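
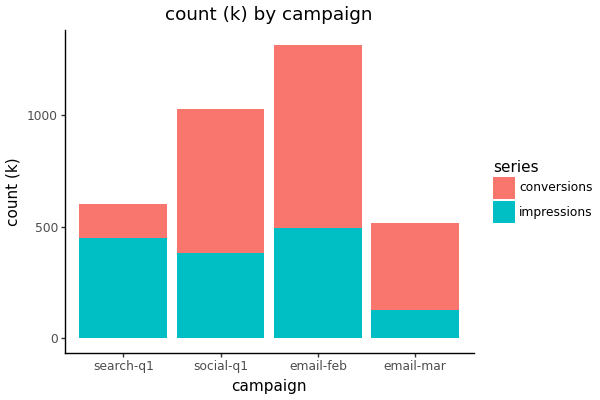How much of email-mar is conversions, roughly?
conversions top ≈ 600, bottom ≈ 200; segment ≈ 400.

≈ 400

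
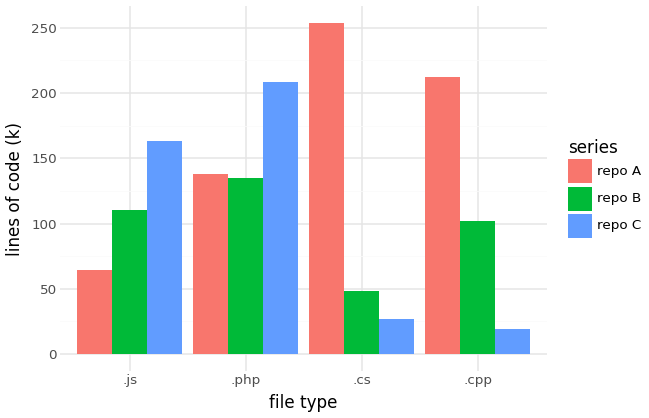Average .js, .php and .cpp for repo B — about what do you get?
≈ 108

(100 + 125 + 100) / 3 ≈ 108.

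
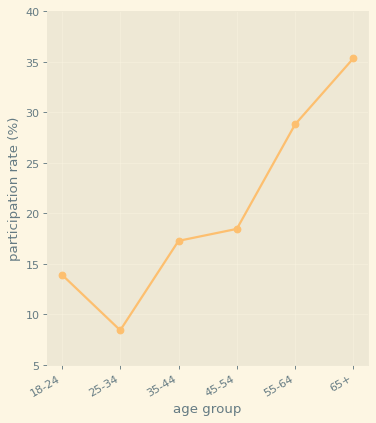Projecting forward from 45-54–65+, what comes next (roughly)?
Last three: 20, 30, 35 → slope ≈ 7.5/step → next ≈ 42.5.

≈ 42.5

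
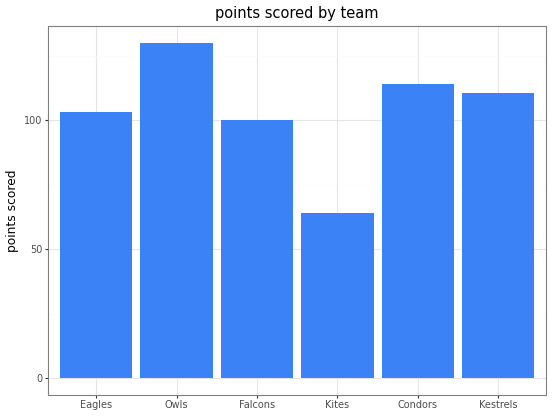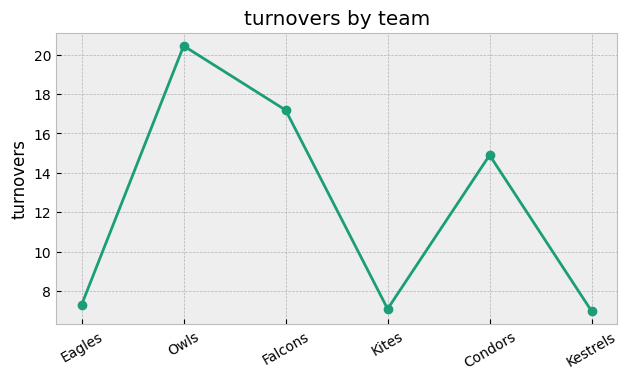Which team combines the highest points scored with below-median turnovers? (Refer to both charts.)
Chart 2 median turnovers ≈ 12; below-median teams: Eagles, Kites, Kestrels. Among those, Kestrels has the highest points scored (≈ 120).

Kestrels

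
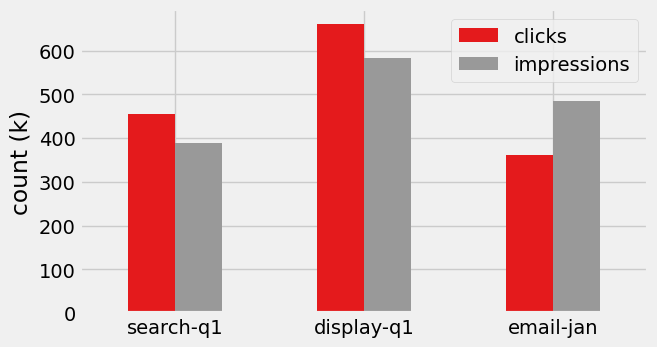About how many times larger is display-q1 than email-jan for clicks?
≈ 1.75×

display-q1 ≈ 700, email-jan ≈ 400; 700/400 ≈ 1.75.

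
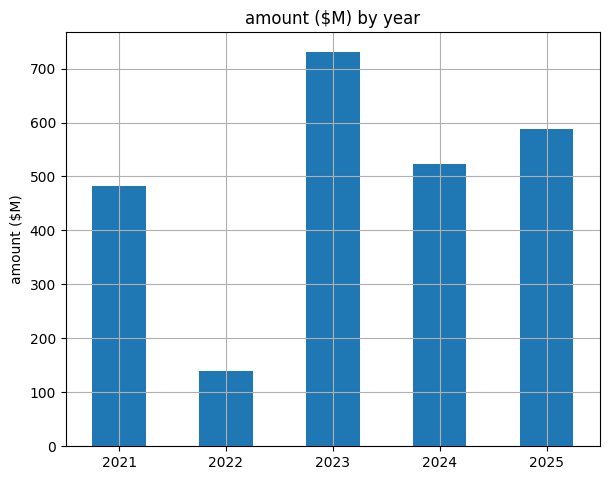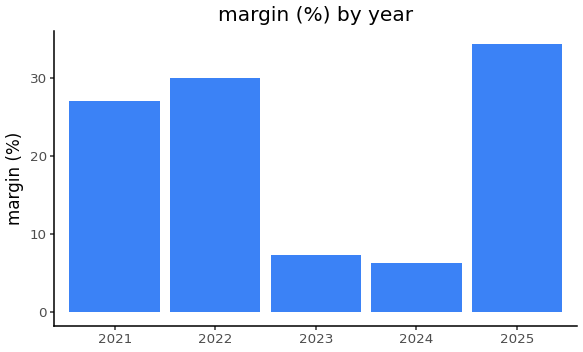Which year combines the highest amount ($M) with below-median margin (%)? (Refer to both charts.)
2023

Chart 2 median margin (%) ≈ 25; below-median years: 2023, 2024. Among those, 2023 has the highest amount ($M) (≈ 700).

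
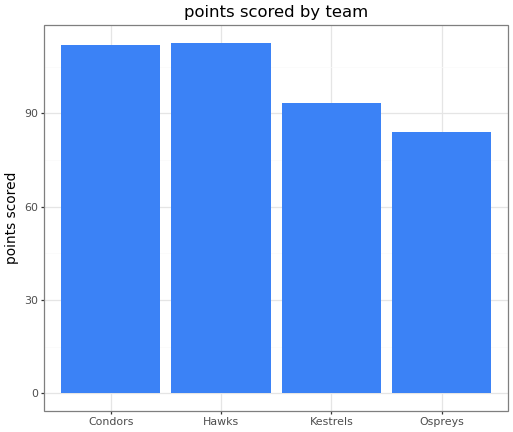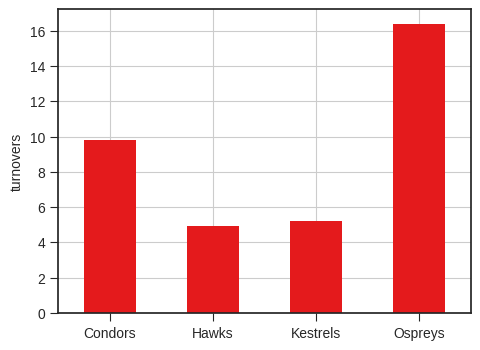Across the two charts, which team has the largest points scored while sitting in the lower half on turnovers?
Hawks

Chart 2 median turnovers ≈ 8; below-median teams: Hawks, Kestrels. Among those, Hawks has the highest points scored (≈ 120).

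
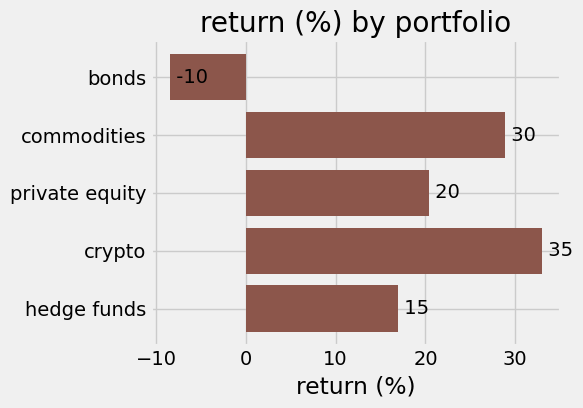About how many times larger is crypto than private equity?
≈ 1.75×

crypto ≈ 35, private equity ≈ 20; 35/20 ≈ 1.75.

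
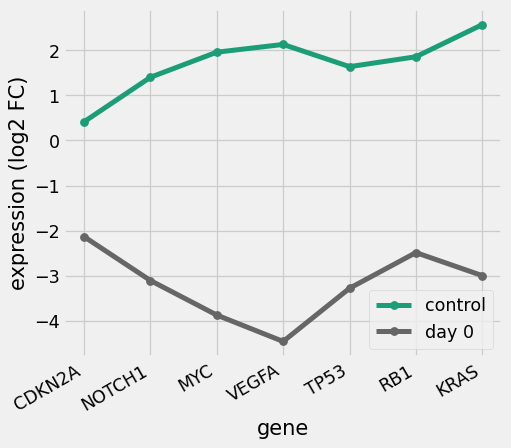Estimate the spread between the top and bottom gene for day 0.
≈ 2

Max CDKN2A ≈ -2, min VEGFA ≈ -4; range ≈ 2.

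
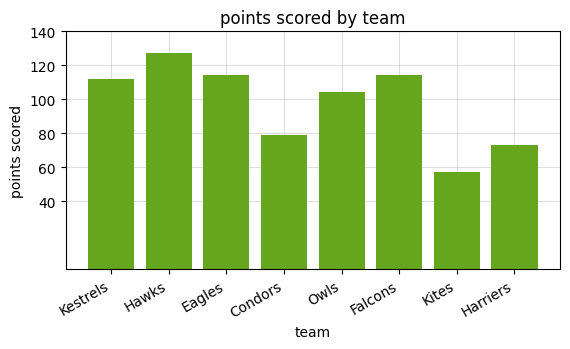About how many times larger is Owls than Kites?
≈ 1.67×

Owls ≈ 100, Kites ≈ 60; 100/60 ≈ 1.67.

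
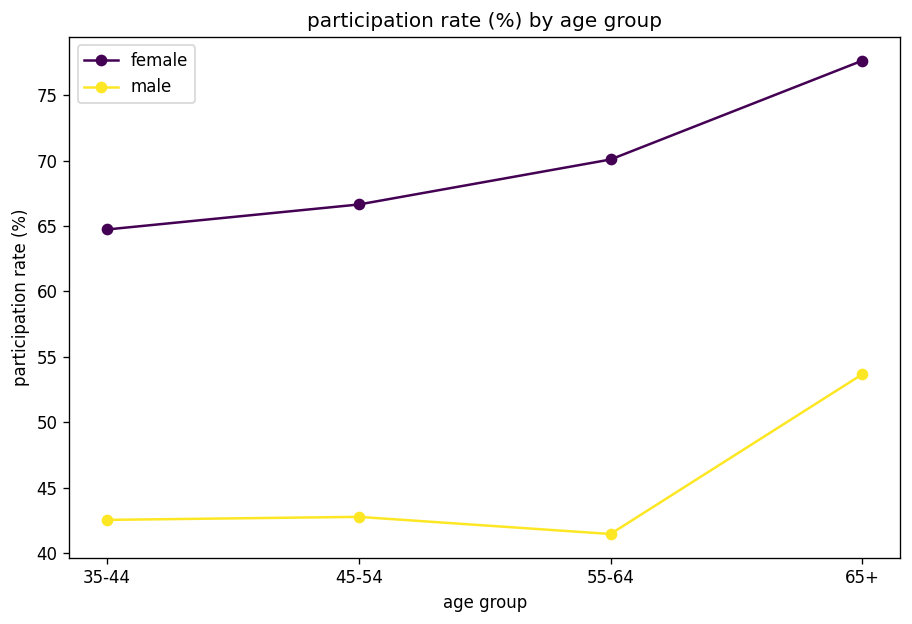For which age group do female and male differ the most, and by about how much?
55-64: female ≈ 70, male ≈ 40 → gap ≈ 30. Next-largest (65+) is only ≈ 25.

55-64, ≈ 30 %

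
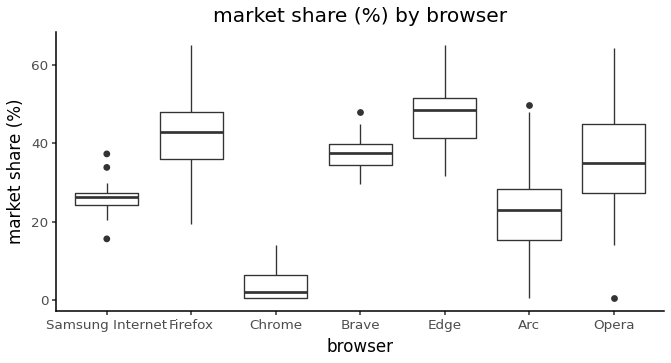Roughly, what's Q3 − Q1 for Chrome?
Q3 ≈ 5, Q1 ≈ 0; IQR ≈ 5.

≈ 5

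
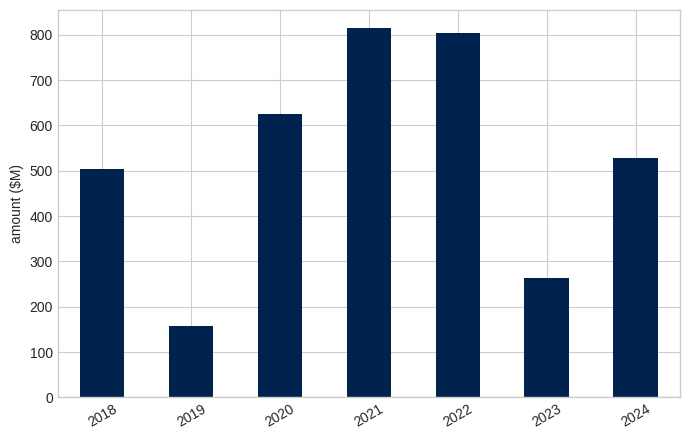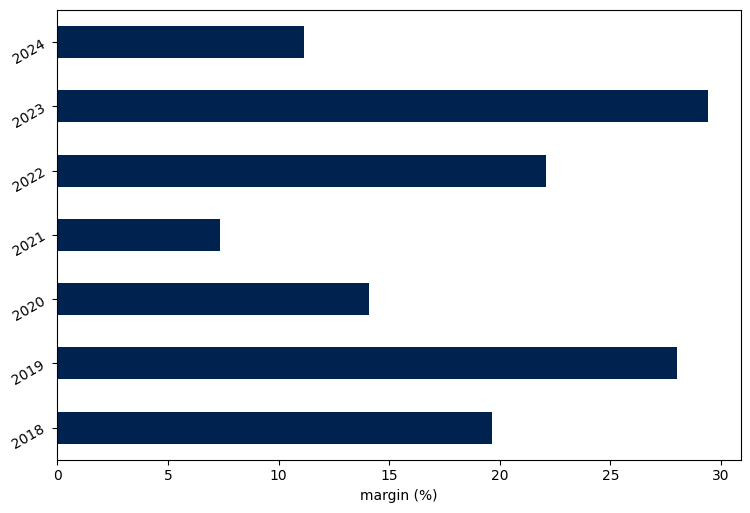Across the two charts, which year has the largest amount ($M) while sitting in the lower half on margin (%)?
2021

Chart 2 median margin (%) ≈ 20; below-median years: 2020, 2021, 2024. Among those, 2021 has the highest amount ($M) (≈ 800).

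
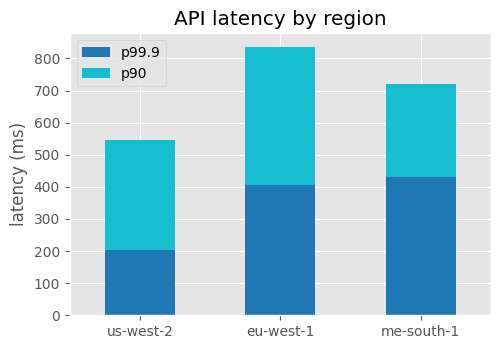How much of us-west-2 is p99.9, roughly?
p99.9 top ≈ 200, bottom ≈ 0; segment ≈ 200.

≈ 200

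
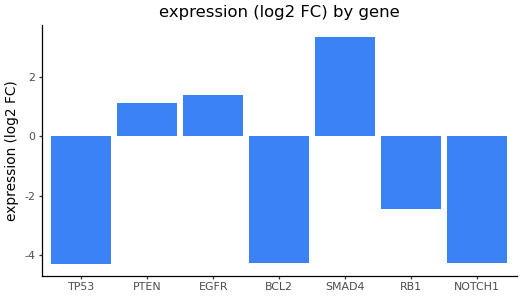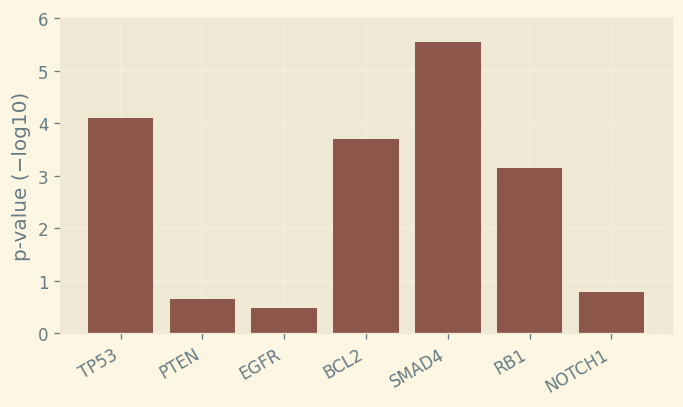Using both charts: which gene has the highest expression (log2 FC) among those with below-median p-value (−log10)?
Chart 2 median p-value (−log10) ≈ 3; below-median genes: PTEN, EGFR, NOTCH1. Among those, EGFR has the highest expression (log2 FC) (≈ 1.5).

EGFR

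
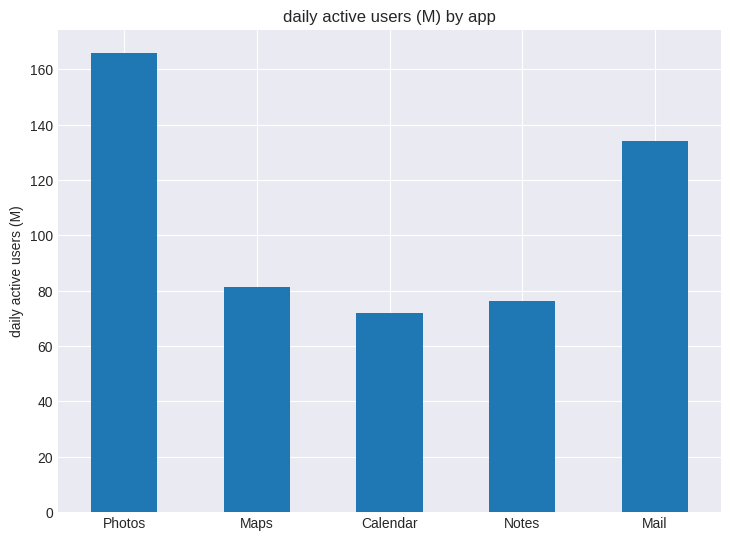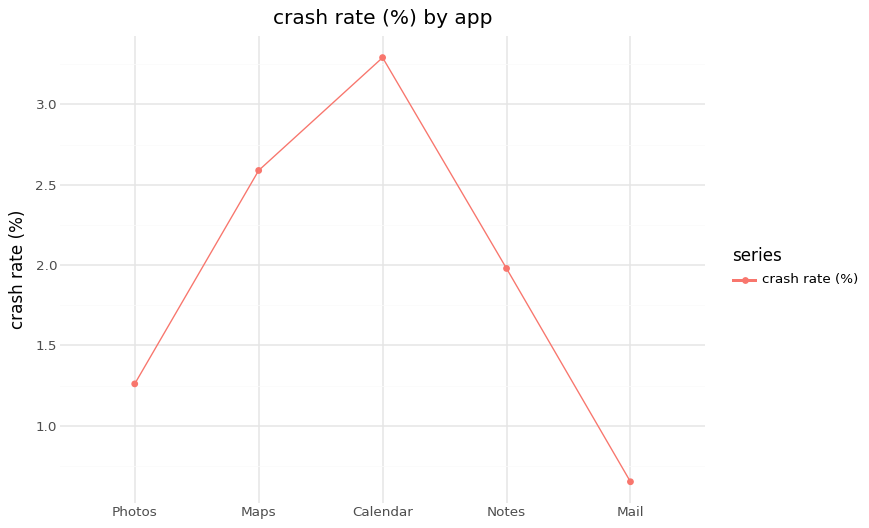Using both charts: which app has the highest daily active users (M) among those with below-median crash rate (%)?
Photos

Chart 2 median crash rate (%) ≈ 2; below-median apps: Photos, Mail. Among those, Photos has the highest daily active users (M) (≈ 160).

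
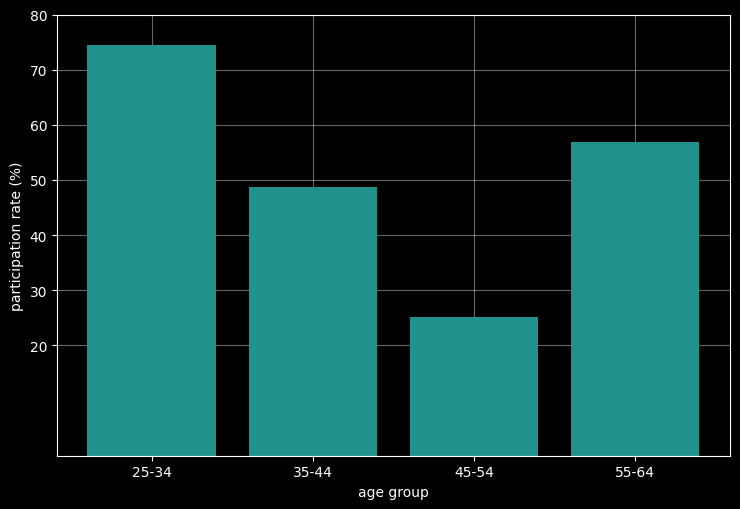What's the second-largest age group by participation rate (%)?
55-64

Top 3: 25-34 ≈ 70, 55-64 ≈ 60, 35-44 ≈ 50.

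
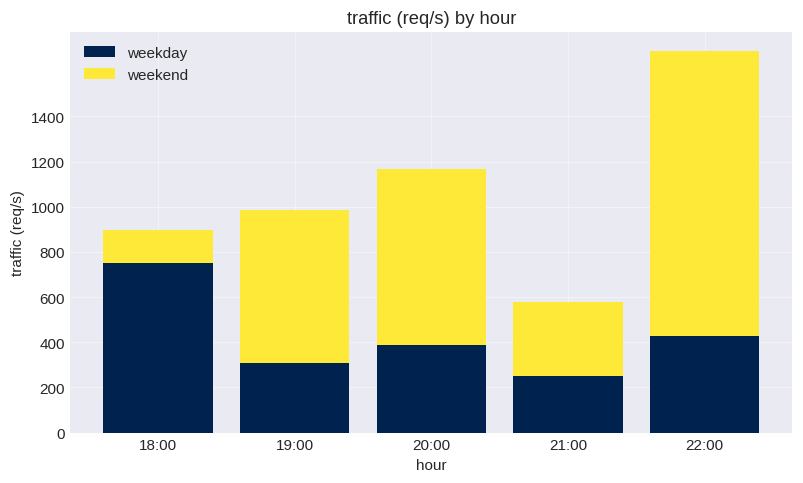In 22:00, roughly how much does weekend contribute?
≈ 1200

weekend top ≈ 1600, bottom ≈ 400; segment ≈ 1200.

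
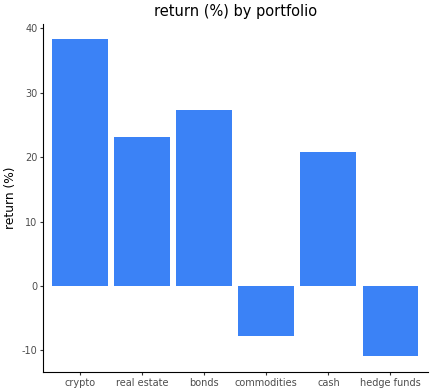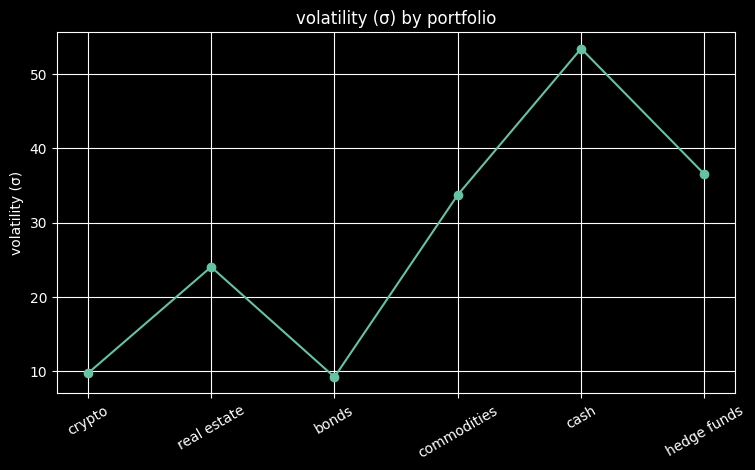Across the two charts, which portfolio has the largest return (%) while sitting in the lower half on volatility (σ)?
Chart 2 median volatility (σ) ≈ 30; below-median portfolios: crypto, real estate, bonds. Among those, crypto has the highest return (%) (≈ 40).

crypto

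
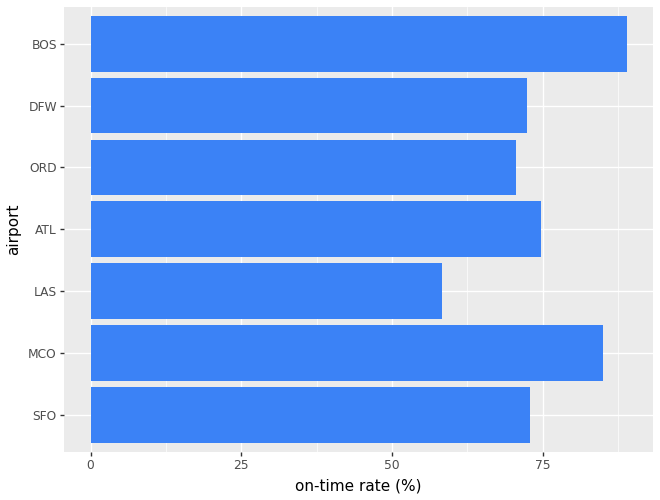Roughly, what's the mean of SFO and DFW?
≈ 70

(70 + 70) / 2 ≈ 70.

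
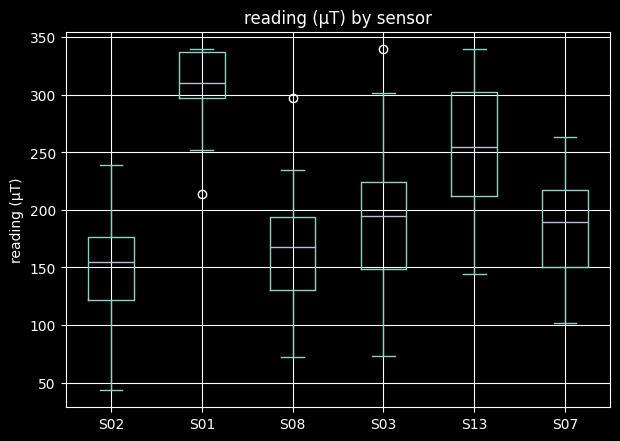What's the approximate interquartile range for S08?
≈ 60

Q3 ≈ 200, Q1 ≈ 140; IQR ≈ 60.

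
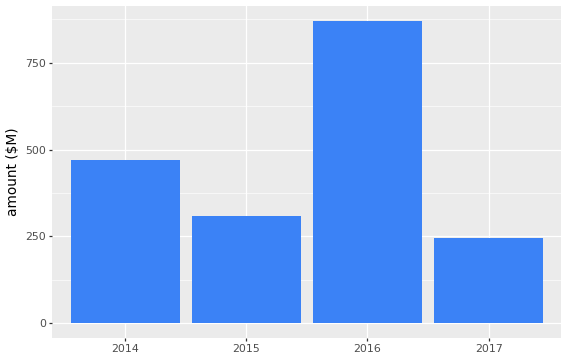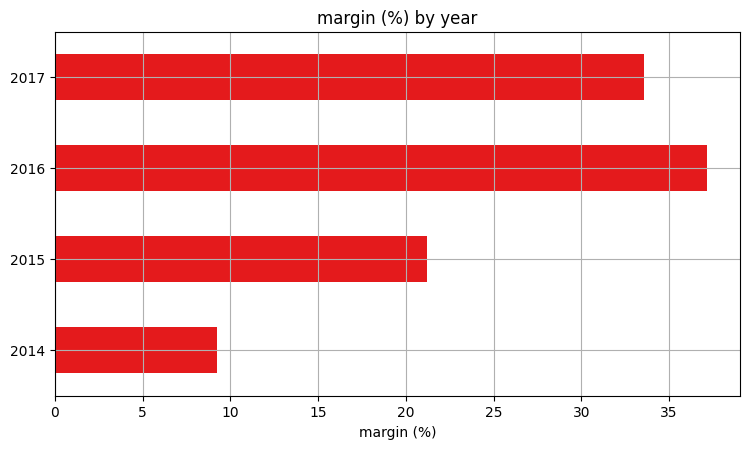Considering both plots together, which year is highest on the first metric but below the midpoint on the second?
Chart 2 median margin (%) ≈ 25; below-median years: 2014, 2015. Among those, 2014 has the highest amount ($M) (≈ 500).

2014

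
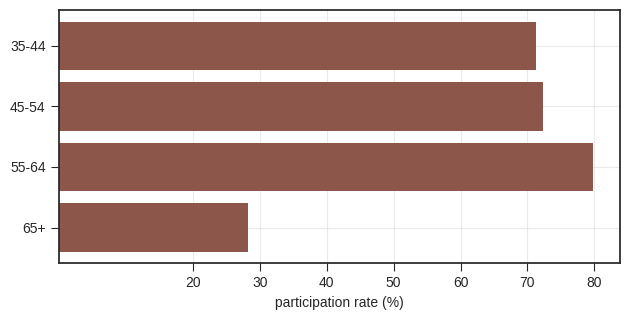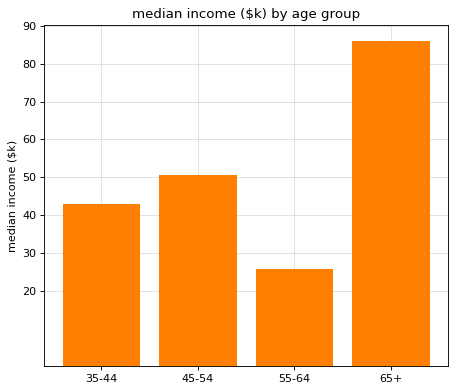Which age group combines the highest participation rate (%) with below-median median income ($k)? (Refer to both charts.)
Chart 2 median median income ($k) ≈ 50; below-median age groups: 35-44, 55-64. Among those, 55-64 has the highest participation rate (%) (≈ 80).

55-64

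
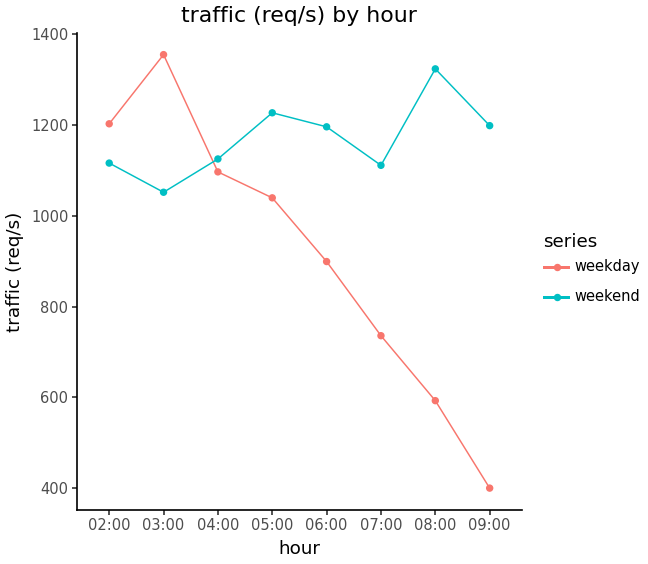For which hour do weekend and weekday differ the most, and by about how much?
09:00, ≈ 800 req/s

09:00: weekend ≈ 1200, weekday ≈ 400 → gap ≈ 800. Next-largest (08:00) is only ≈ 700.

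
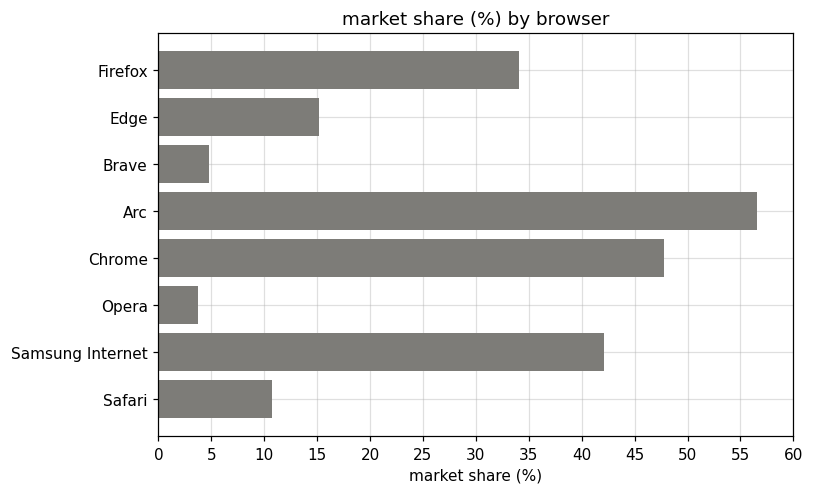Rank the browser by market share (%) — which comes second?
Chrome

Top 3: Arc ≈ 55, Chrome ≈ 50, Samsung Internet ≈ 40.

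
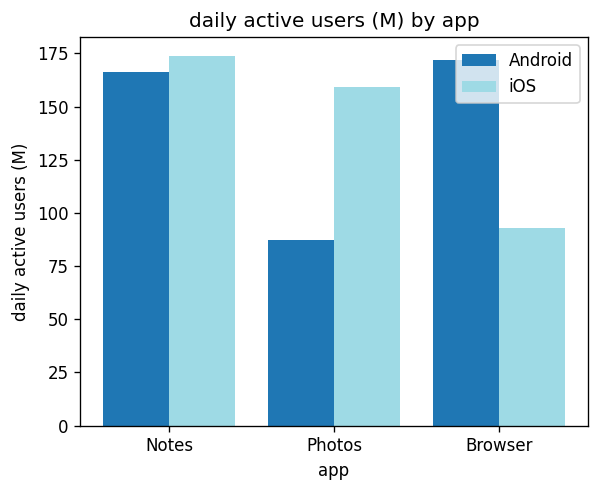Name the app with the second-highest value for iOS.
Top 3 for iOS: Notes ≈ 180, Photos ≈ 160, Browser ≈ 100.

Photos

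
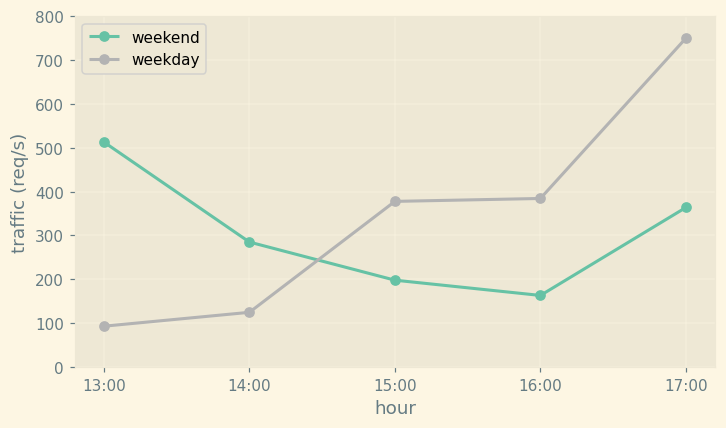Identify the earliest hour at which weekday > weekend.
15:00

14:00: weekday ≈ 100 vs weekend ≈ 300 (not yet); 15:00: weekday ≈ 400 vs weekend ≈ 200 (first crossover).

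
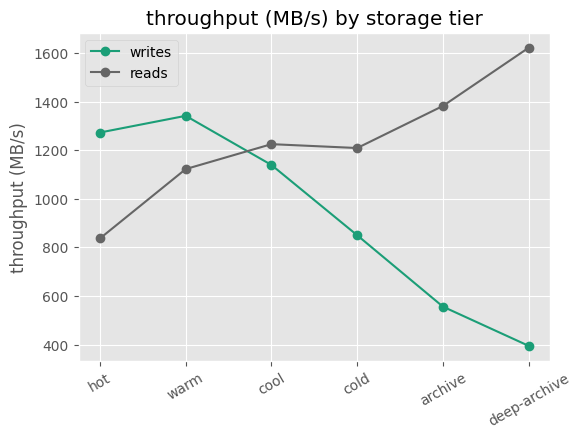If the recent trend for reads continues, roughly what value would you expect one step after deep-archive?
Last three: 1200, 1400, 1600 → slope ≈ 200/step → next ≈ 1800.

≈ 1800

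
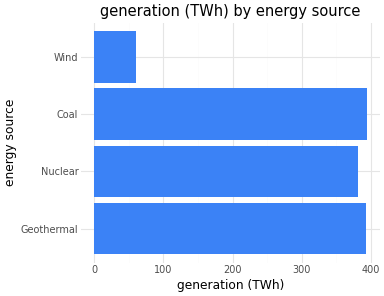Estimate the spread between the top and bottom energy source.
≈ 350

Max Coal ≈ 400, min Wind ≈ 50; range ≈ 350.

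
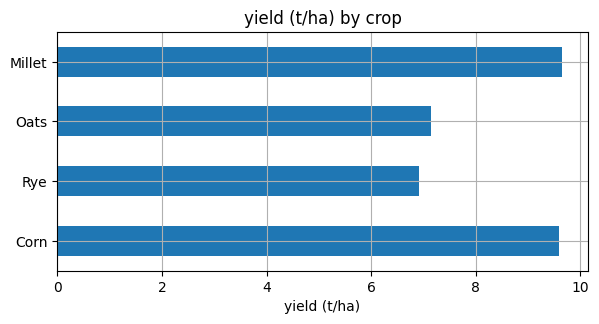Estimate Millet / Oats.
≈ 1.43×

Millet ≈ 10, Oats ≈ 7; 10/7 ≈ 1.43.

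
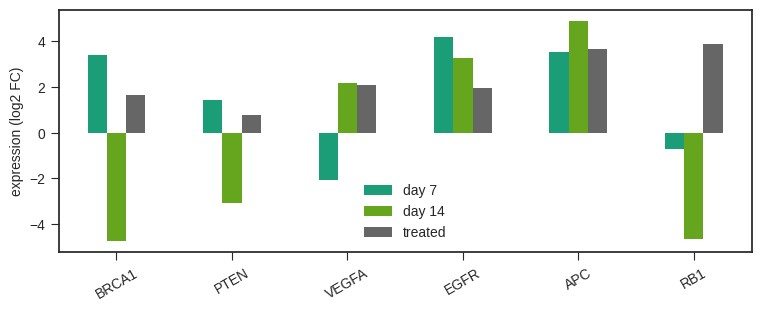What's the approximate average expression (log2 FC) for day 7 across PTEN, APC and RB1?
(1 + 4 + -1) / 3 ≈ 1.

≈ 1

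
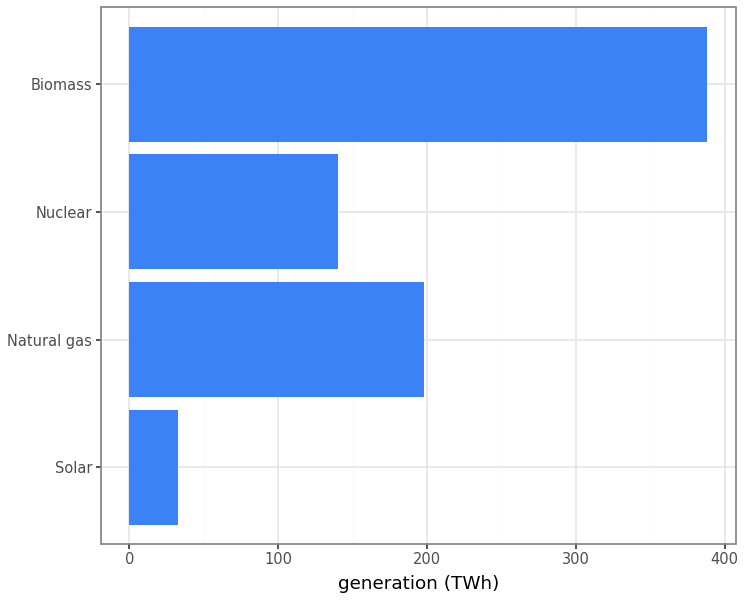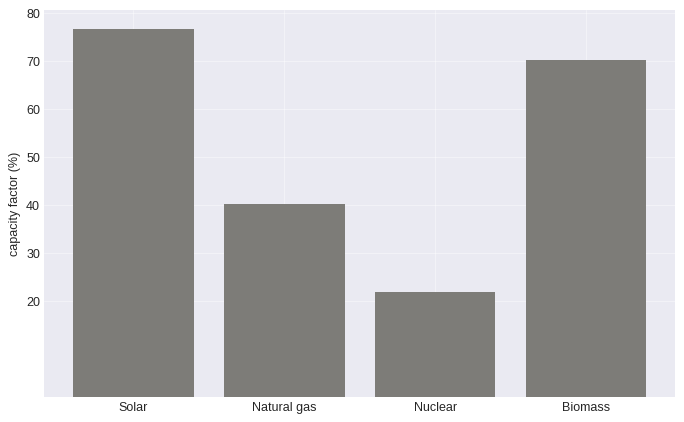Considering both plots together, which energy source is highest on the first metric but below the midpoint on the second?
Chart 2 median capacity factor (%) ≈ 60; below-median energy sources: Natural gas, Nuclear. Among those, Natural gas has the highest generation (TWh) (≈ 200).

Natural gas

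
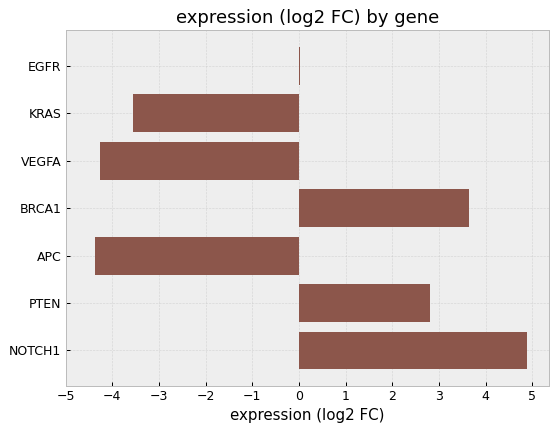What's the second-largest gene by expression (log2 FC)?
BRCA1

Top 3: NOTCH1 ≈ 5, BRCA1 ≈ 4, PTEN ≈ 3.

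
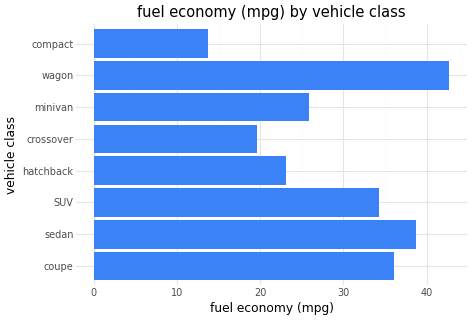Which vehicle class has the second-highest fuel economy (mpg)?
sedan

Top 3: wagon ≈ 45, sedan ≈ 40, coupe ≈ 35.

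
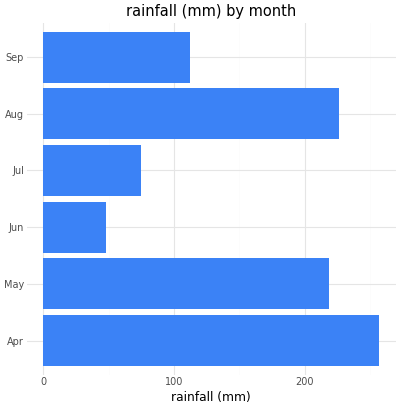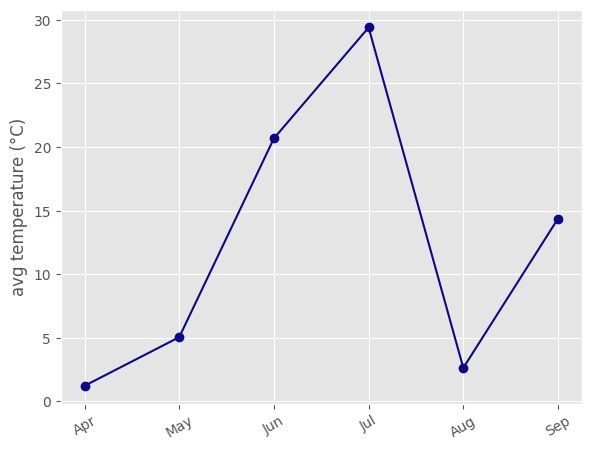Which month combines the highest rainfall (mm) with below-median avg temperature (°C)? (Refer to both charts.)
Apr

Chart 2 median avg temperature (°C) ≈ 10; below-median months: Apr, May, Aug. Among those, Apr has the highest rainfall (mm) (≈ 250).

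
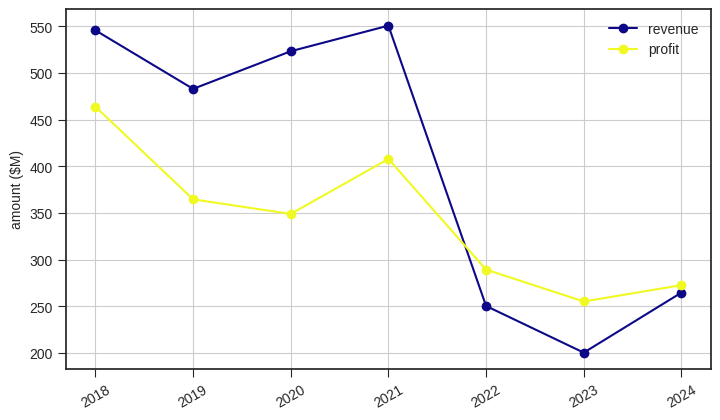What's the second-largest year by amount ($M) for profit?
Top 3 for profit: 2018 ≈ 450, 2021 ≈ 400, 2019 ≈ 350.

2021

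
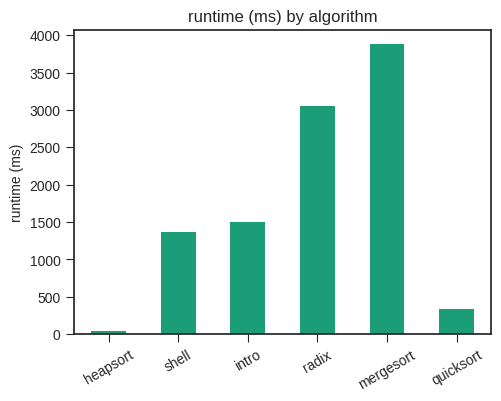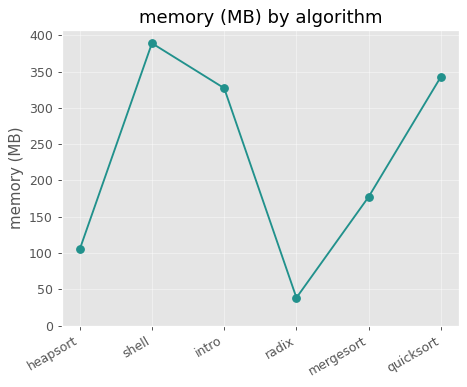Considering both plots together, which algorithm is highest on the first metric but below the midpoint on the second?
mergesort

Chart 2 median memory (MB) ≈ 250; below-median algorithms: heapsort, radix, mergesort. Among those, mergesort has the highest runtime (ms) (≈ 4000).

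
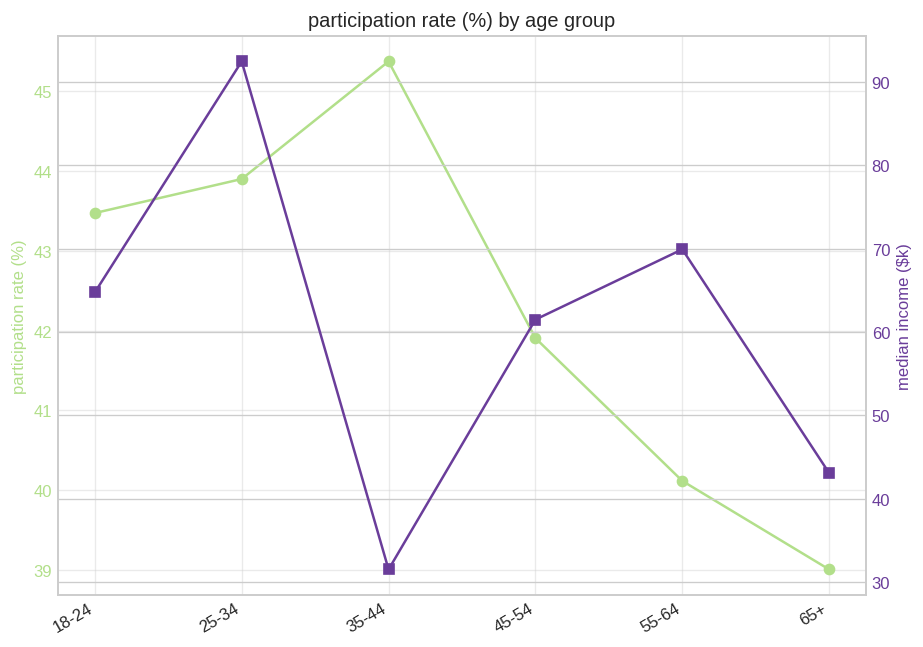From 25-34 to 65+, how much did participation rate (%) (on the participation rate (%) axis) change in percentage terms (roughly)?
≈ -11.4%

25-34 ≈ 44, 65+ ≈ 39; (39 − 44) / 44 ≈ -11.4%.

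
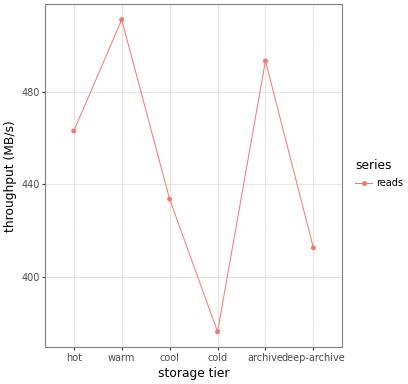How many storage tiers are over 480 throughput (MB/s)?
2

Above 480: warm, archive.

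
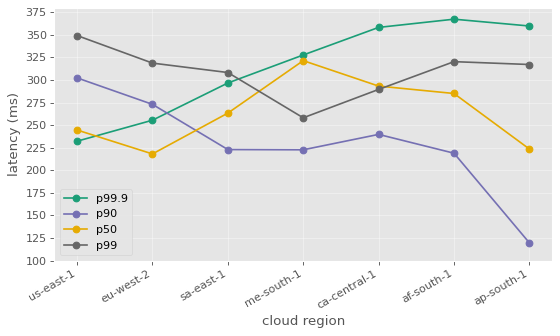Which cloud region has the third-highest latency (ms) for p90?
Top 4 for p90: us-east-1 ≈ 300, eu-west-2 ≈ 275, ca-central-1 ≈ 250, sa-east-1 ≈ 225.

ca-central-1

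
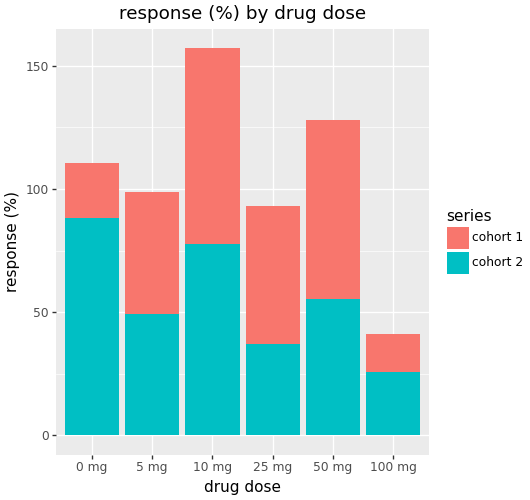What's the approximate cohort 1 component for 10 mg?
≈ 80

cohort 1 top ≈ 160, bottom ≈ 80; segment ≈ 80.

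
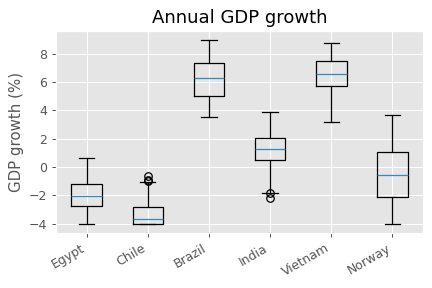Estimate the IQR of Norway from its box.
Q3 ≈ 1, Q1 ≈ -2; IQR ≈ 3.

≈ 3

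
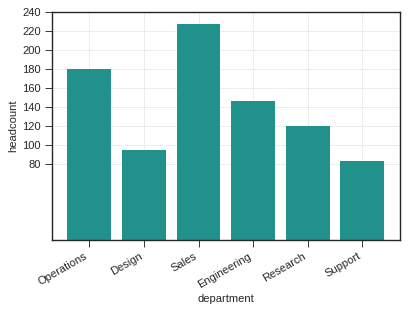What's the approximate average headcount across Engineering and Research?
≈ 130

(140 + 120) / 2 ≈ 130.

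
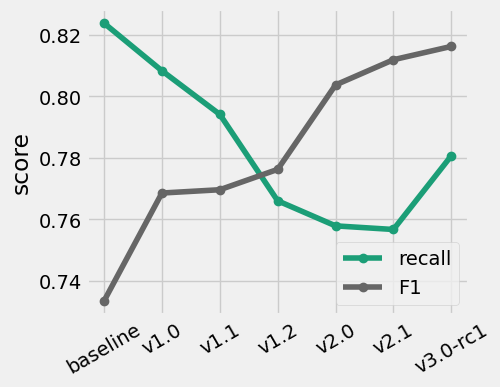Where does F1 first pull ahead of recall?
v1.2

v1.1: F1 ≈ 0.77 vs recall ≈ 0.79 (not yet); v1.2: F1 ≈ 0.78 vs recall ≈ 0.77 (first crossover).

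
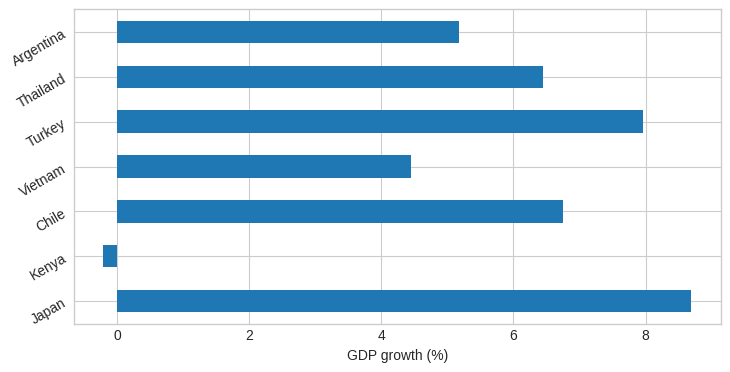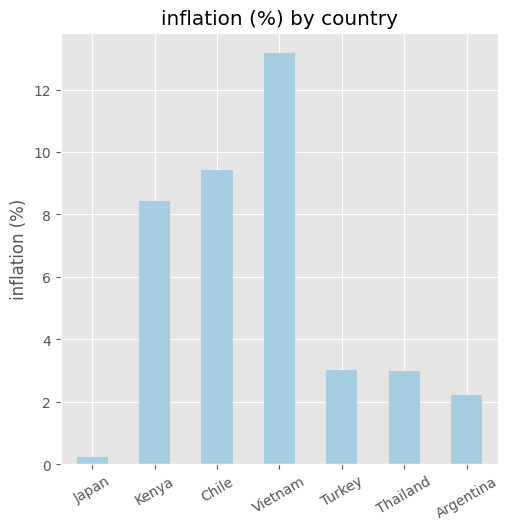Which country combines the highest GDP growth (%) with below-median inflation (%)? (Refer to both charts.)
Japan

Chart 2 median inflation (%) ≈ 4; below-median countries: Japan, Thailand, Argentina. Among those, Japan has the highest GDP growth (%) (≈ 9).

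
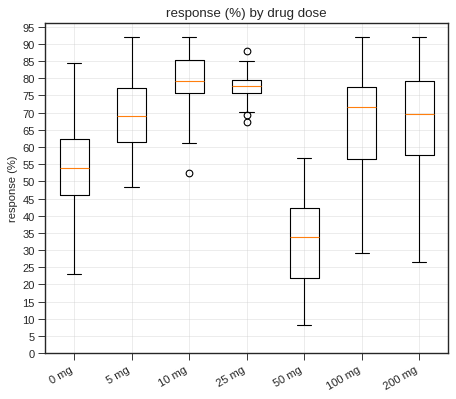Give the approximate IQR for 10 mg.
≈ 10

Q3 ≈ 85, Q1 ≈ 75; IQR ≈ 10.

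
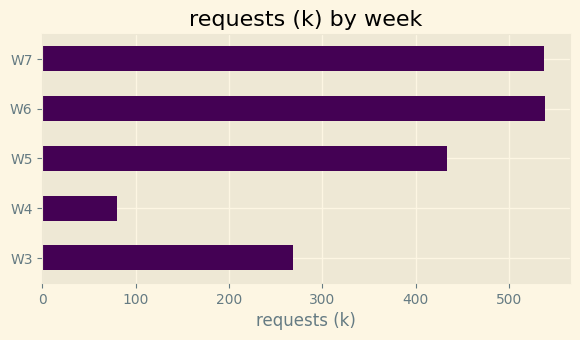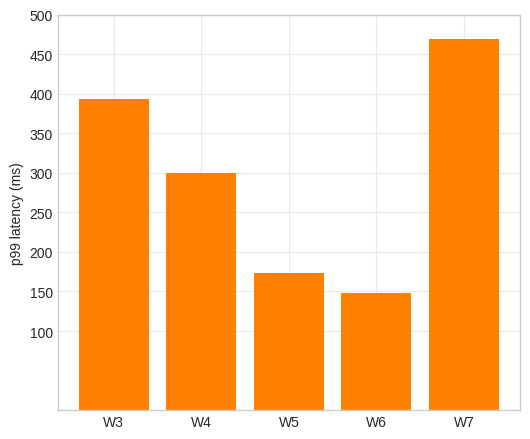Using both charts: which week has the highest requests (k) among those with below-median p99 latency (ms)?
Chart 2 median p99 latency (ms) ≈ 300; below-median weeks: W5, W6. Among those, W6 has the highest requests (k) (≈ 550).

W6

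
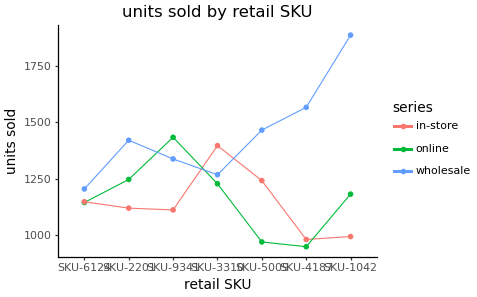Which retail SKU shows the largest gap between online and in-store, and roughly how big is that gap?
SKU-9341, ≈ 300

SKU-9341: online ≈ 1400, in-store ≈ 1100 → gap ≈ 300. Next-largest (SKU-5009) is only ≈ 200.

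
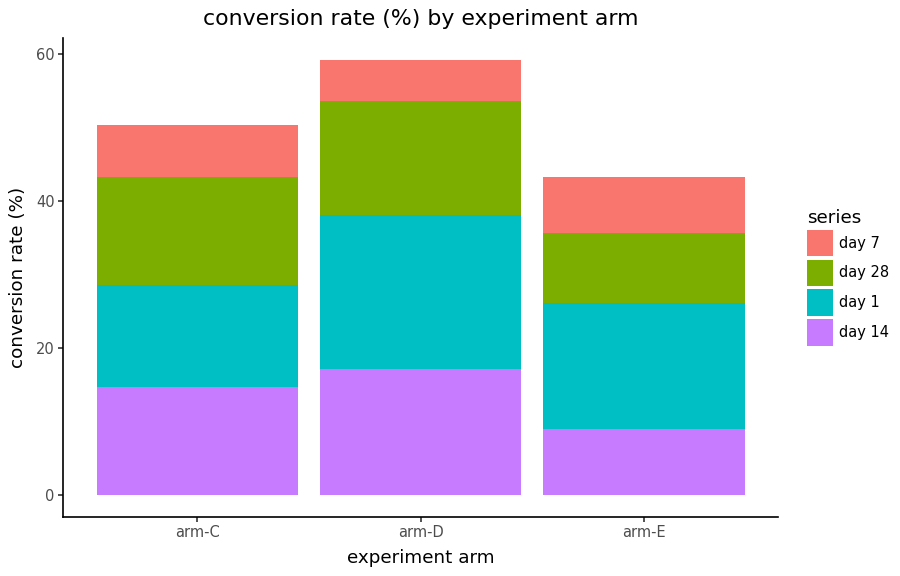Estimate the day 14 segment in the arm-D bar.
day 14 top ≈ 15, bottom ≈ 0; segment ≈ 15.

≈ 15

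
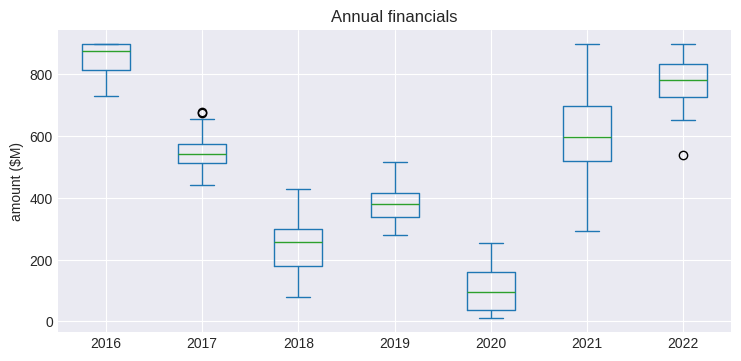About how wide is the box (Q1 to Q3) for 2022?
≈ 100

Q3 ≈ 800, Q1 ≈ 700; IQR ≈ 100.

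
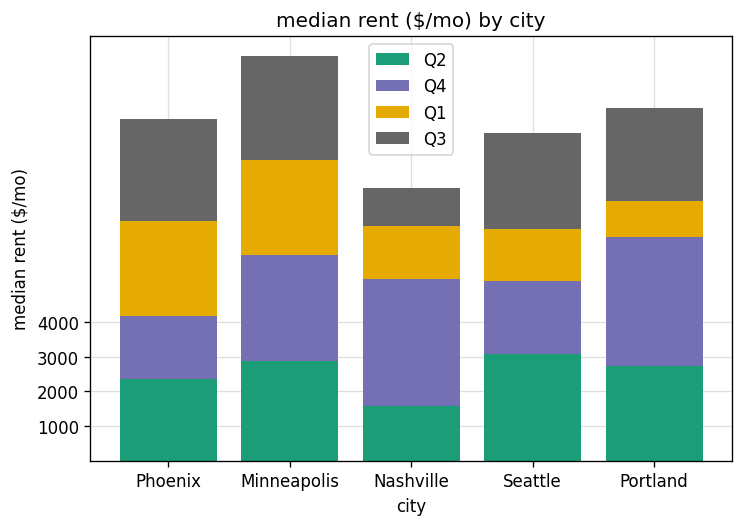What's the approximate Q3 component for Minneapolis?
≈ 3000

Q3 top ≈ 12000, bottom ≈ 9000; segment ≈ 3000.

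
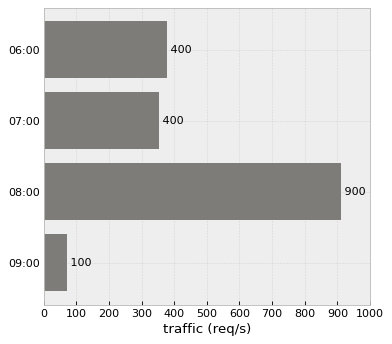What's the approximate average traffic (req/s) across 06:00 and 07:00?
(400 + 400) / 2 ≈ 400.

≈ 400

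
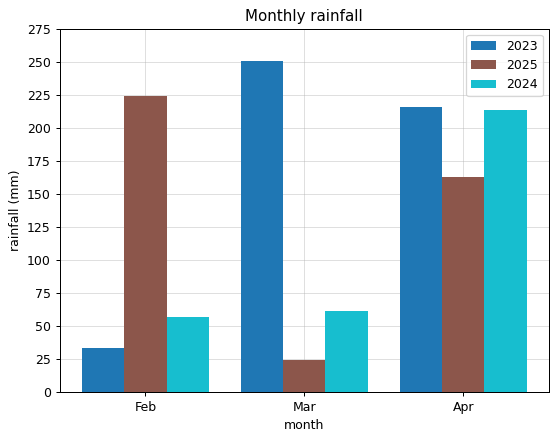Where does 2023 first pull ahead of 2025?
Feb: 2023 ≈ 25 vs 2025 ≈ 225 (not yet); Mar: 2023 ≈ 250 vs 2025 ≈ 25 (first crossover).

Mar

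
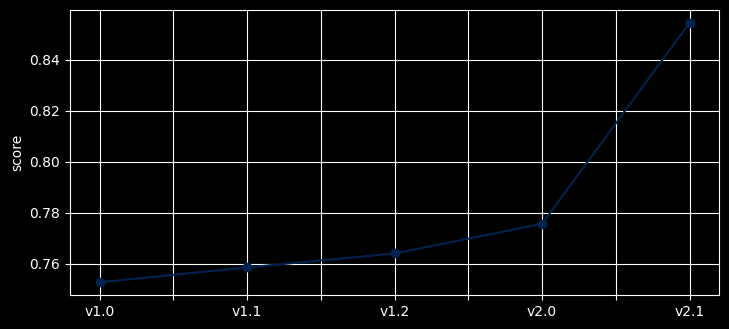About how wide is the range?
≈ 0.10

Max v2.1 ≈ 0.85, min v1.0 ≈ 0.75; range ≈ 0.10.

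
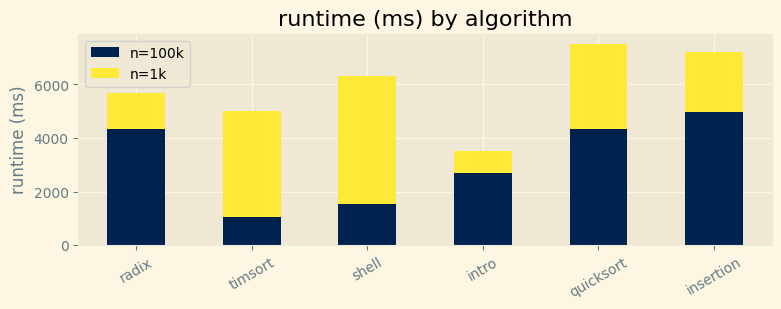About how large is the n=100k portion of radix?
n=100k top ≈ 4000, bottom ≈ 0; segment ≈ 4000.

≈ 4000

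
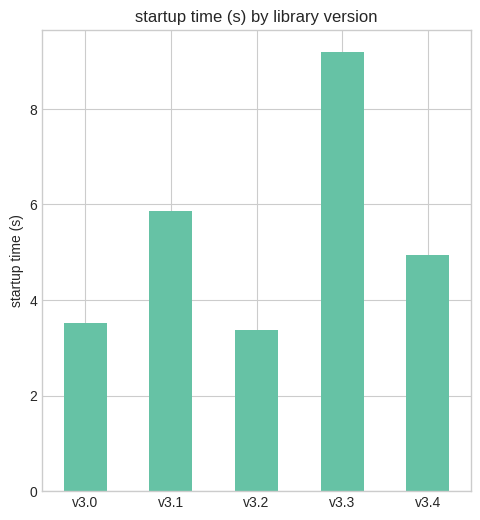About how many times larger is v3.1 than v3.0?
v3.1 ≈ 6, v3.0 ≈ 4; 6/4 ≈ 1.5.

≈ 1.5×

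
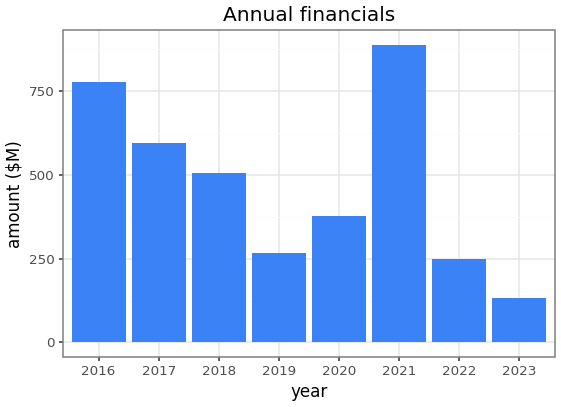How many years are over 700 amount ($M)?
Above 700: 2016, 2021.

2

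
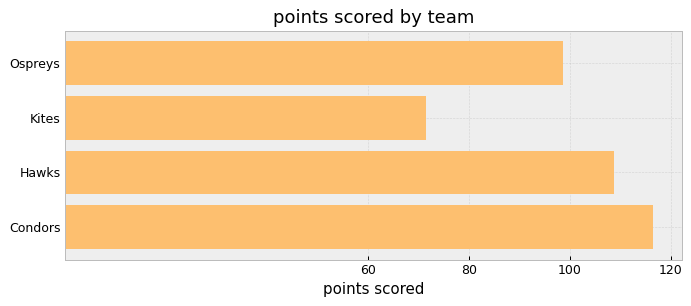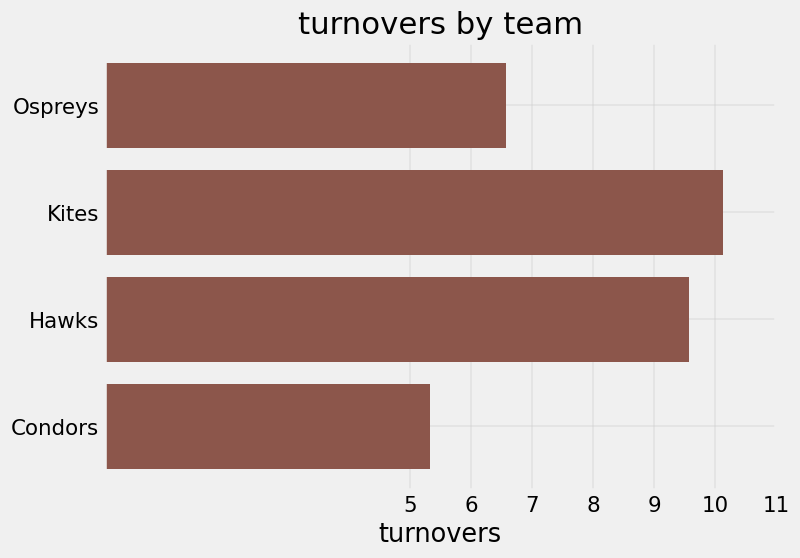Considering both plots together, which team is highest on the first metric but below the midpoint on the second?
Chart 2 median turnovers ≈ 8; below-median teams: Ospreys, Condors. Among those, Condors has the highest points scored (≈ 120).

Condors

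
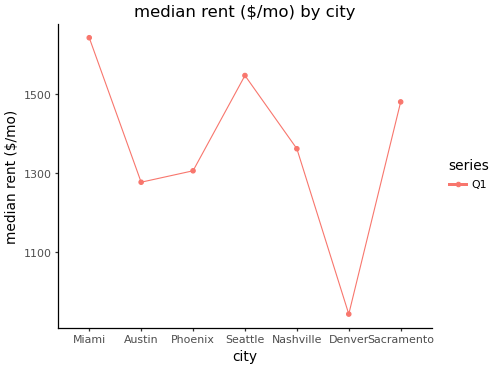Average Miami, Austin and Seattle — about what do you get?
≈ 1467

(1600 + 1300 + 1500) / 3 ≈ 1467.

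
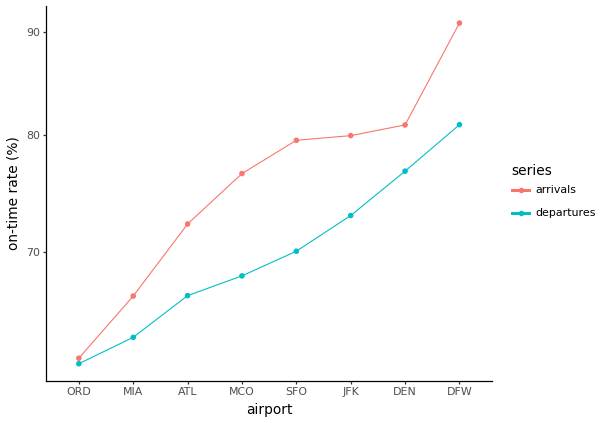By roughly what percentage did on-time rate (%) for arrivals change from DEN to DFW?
≈ +12.5%

DEN ≈ 80, DFW ≈ 90; (90 − 80) / 80 ≈ +12.5%.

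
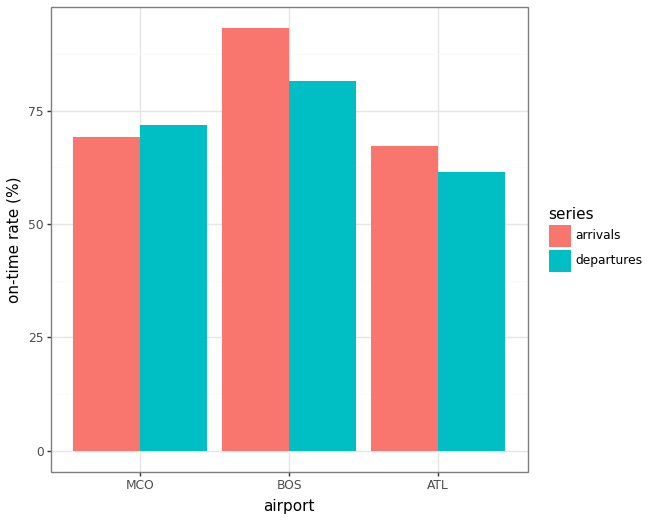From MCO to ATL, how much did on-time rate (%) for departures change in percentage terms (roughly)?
≈ -14.3%

MCO ≈ 70, ATL ≈ 60; (60 − 70) / 70 ≈ -14.3%.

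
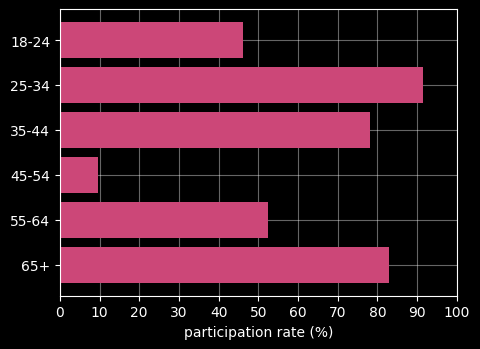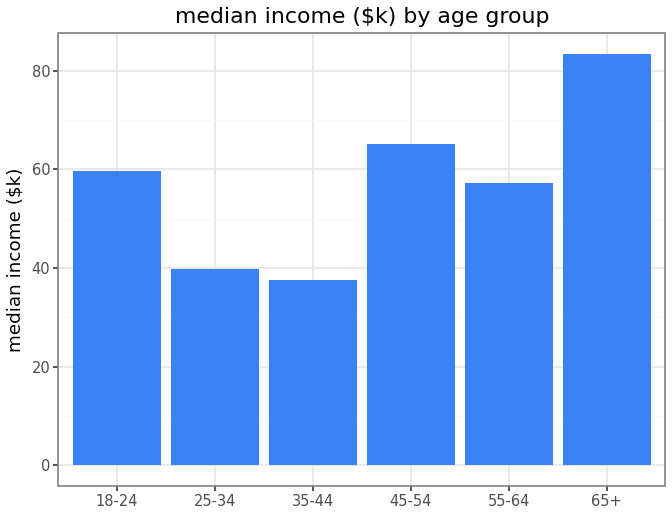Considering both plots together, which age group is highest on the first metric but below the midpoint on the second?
25-34

Chart 2 median median income ($k) ≈ 60; below-median age groups: 25-34, 35-44, 55-64. Among those, 25-34 has the highest participation rate (%) (≈ 90).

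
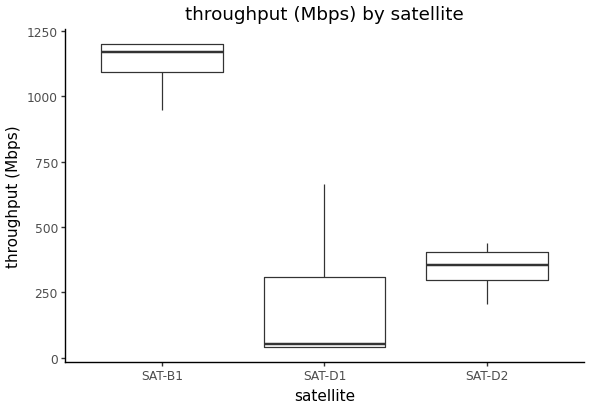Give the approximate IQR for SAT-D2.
Q3 ≈ 400, Q1 ≈ 300; IQR ≈ 100.

≈ 100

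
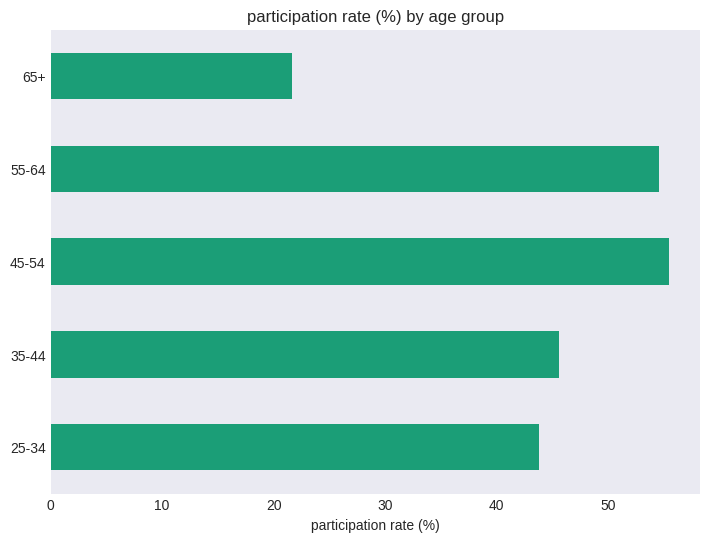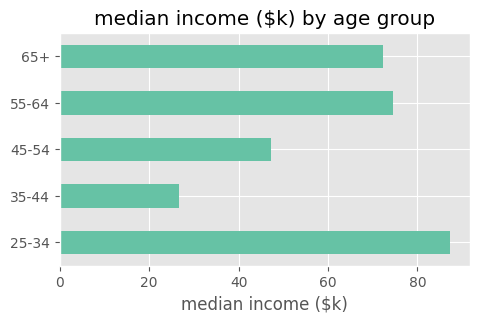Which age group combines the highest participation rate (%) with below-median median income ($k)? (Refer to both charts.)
Chart 2 median median income ($k) ≈ 70; below-median age groups: 35-44, 45-54. Among those, 45-54 has the highest participation rate (%) (≈ 60).

45-54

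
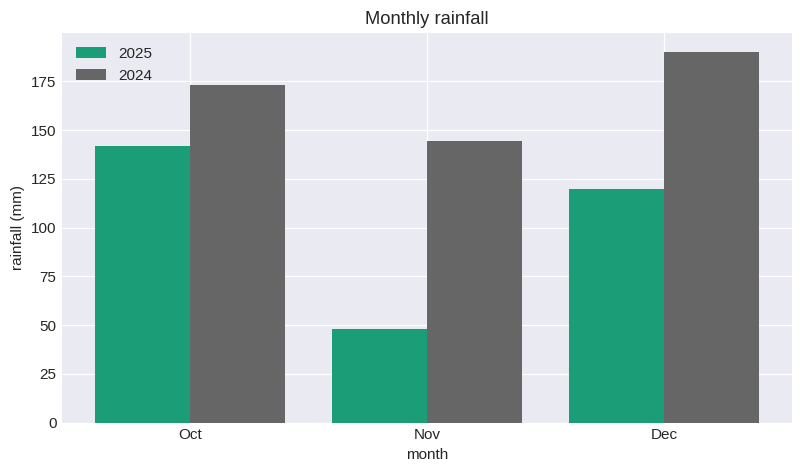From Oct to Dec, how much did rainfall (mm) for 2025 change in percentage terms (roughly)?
Oct ≈ 140, Dec ≈ 120; (120 − 140) / 140 ≈ -14.3%.

≈ -14.3%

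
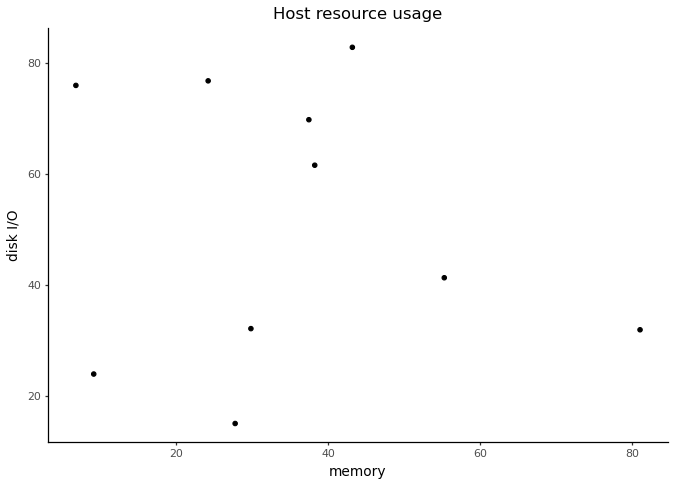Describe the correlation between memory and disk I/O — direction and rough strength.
no clear correlation

Points are roughly uncorrelated; weak (|r| ≈ 0.1).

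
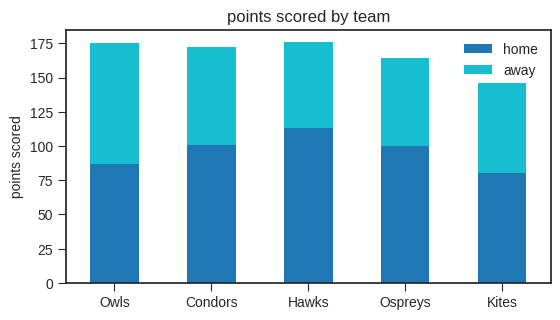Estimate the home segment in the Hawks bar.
home top ≈ 120, bottom ≈ 0; segment ≈ 120.

≈ 120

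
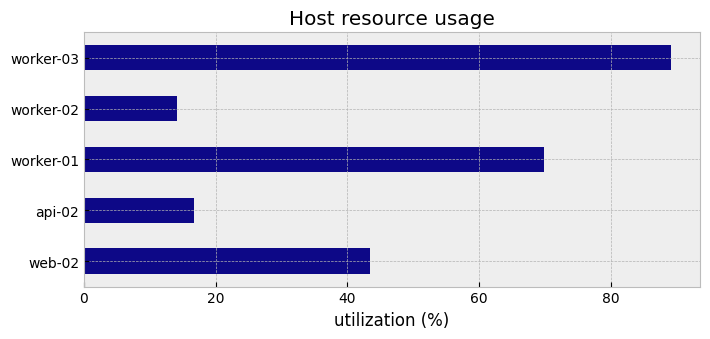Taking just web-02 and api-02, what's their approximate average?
(40 + 20) / 2 ≈ 30.

≈ 30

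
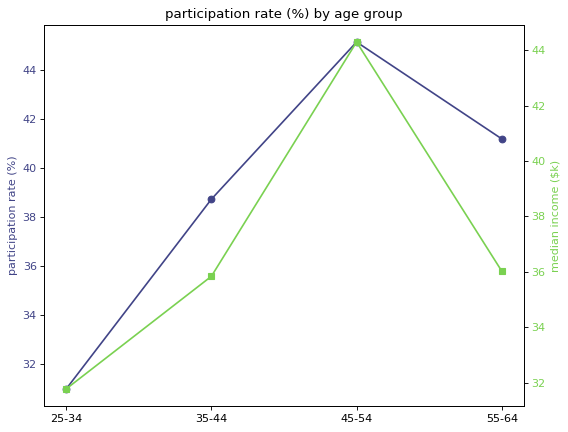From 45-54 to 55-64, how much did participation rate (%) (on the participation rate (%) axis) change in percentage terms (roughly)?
45-54 ≈ 46, 55-64 ≈ 42; (42 − 46) / 46 ≈ -8.7%.

≈ -8.7%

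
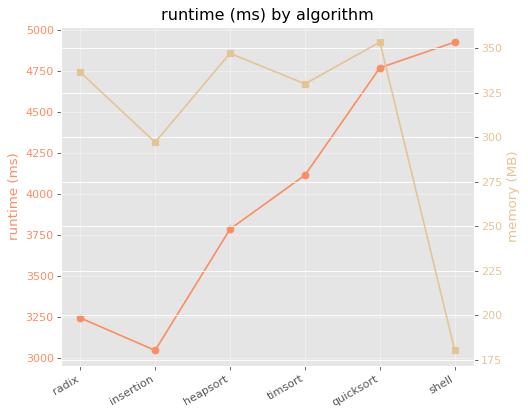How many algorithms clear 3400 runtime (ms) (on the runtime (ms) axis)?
4

Above 3400: heapsort, timsort, quicksort, shell.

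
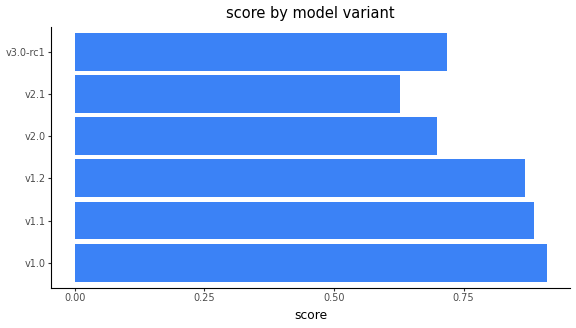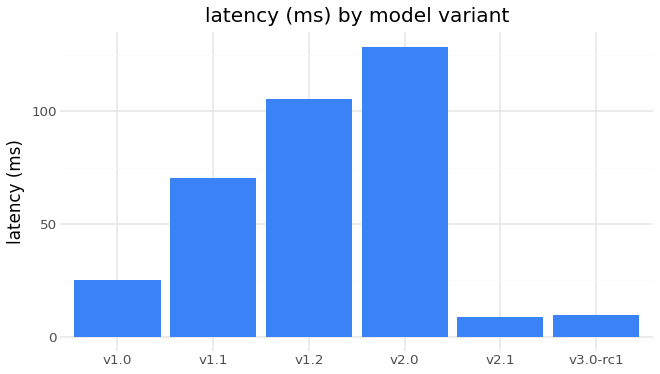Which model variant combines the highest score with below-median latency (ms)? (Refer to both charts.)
v1.0

Chart 2 median latency (ms) ≈ 40; below-median model variants: v1.0, v2.1, v3.0-rc1. Among those, v1.0 has the highest score (≈ 0.9).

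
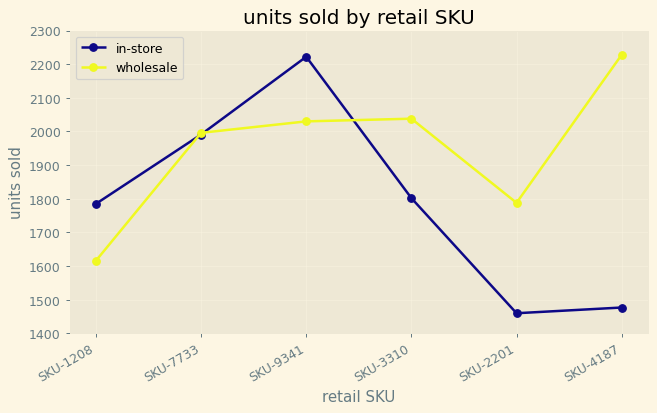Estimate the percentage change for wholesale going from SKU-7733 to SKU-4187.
SKU-7733 ≈ 2000, SKU-4187 ≈ 2200; (2200 − 2000) / 2000 ≈ +10%.

≈ +10%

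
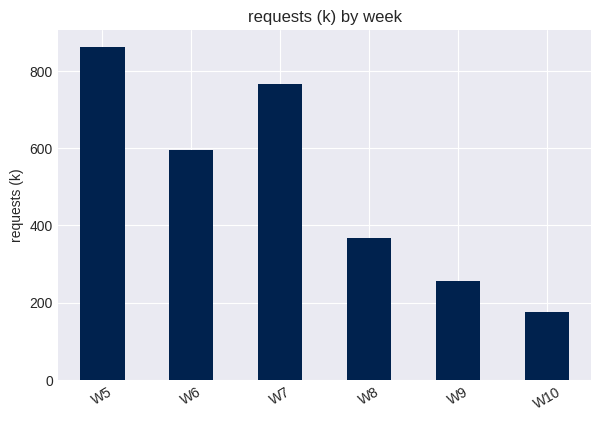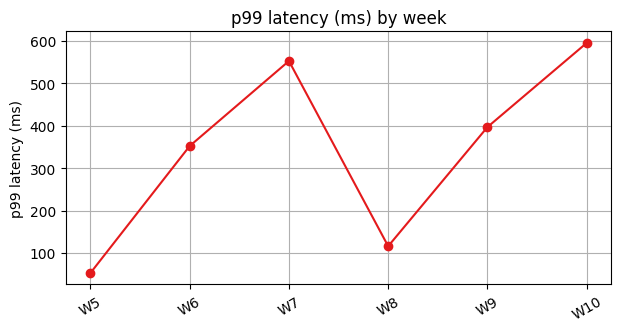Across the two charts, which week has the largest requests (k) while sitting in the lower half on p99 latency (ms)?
Chart 2 median p99 latency (ms) ≈ 400; below-median weeks: W5, W6, W8. Among those, W5 has the highest requests (k) (≈ 900).

W5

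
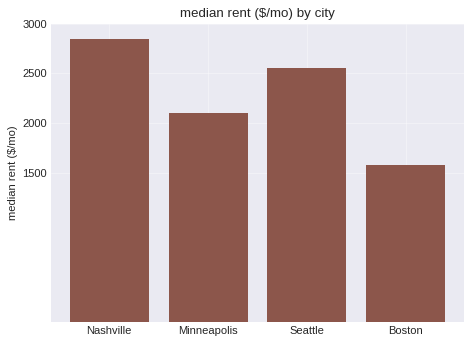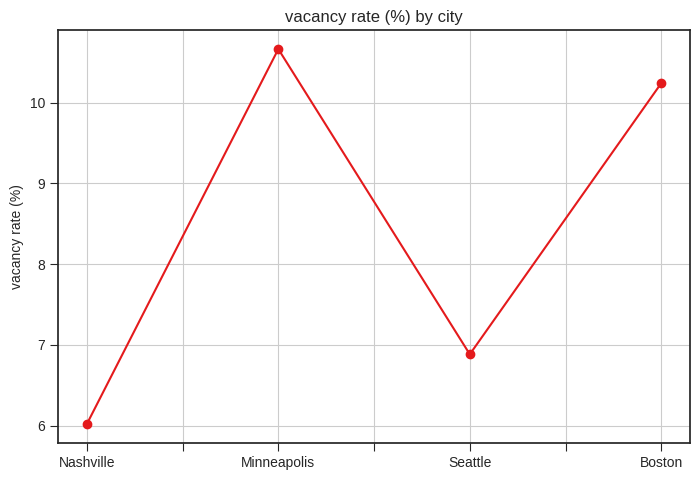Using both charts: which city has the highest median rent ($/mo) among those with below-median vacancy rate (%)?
Nashville

Chart 2 median vacancy rate (%) ≈ 9; below-median cities: Nashville, Seattle. Among those, Nashville has the highest median rent ($/mo) (≈ 3000).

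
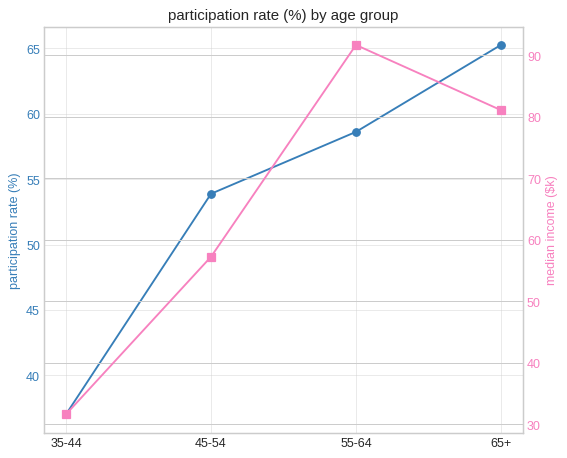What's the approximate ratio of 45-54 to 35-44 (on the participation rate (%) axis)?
≈ 1.57×

45-54 ≈ 55, 35-44 ≈ 35; 55/35 ≈ 1.57.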